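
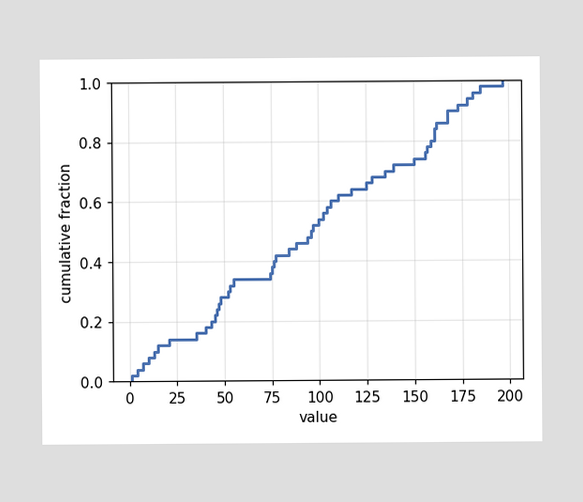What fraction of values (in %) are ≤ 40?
At x=40 the ECDF step is at 18%.

18%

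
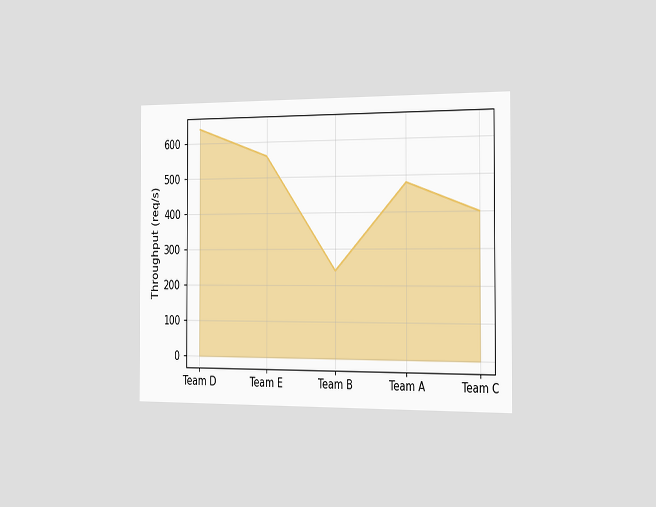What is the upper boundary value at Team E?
560req/s

The chart is viewed slightly from the right. At Team E the upper boundary is at 560req/s.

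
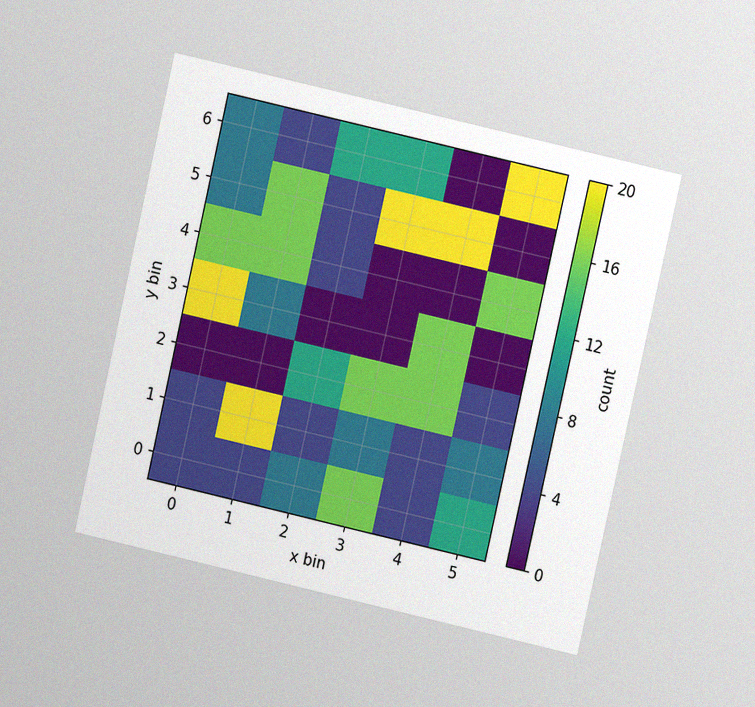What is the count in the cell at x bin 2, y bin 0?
The chart is tilted about 13° clockwise and viewed at a slight angle, with some photo noise. Matching the cell (2, 0) against the colorbar gives 8.

8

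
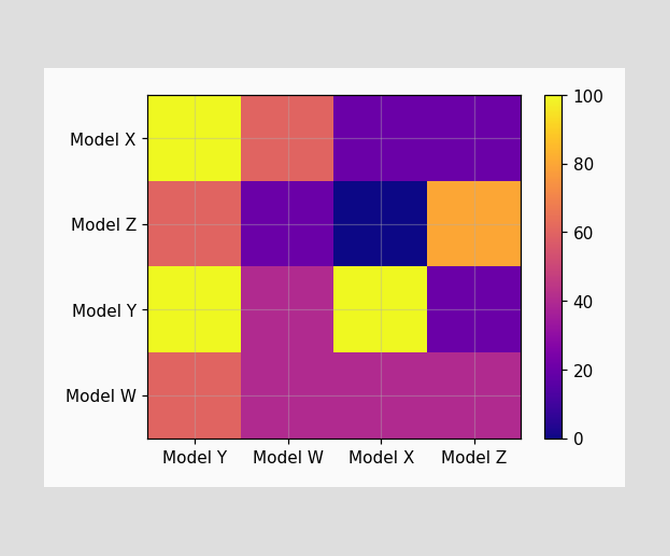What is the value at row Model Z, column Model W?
Matching cell (Model Z, Model W) against the colorbar gives 20.

20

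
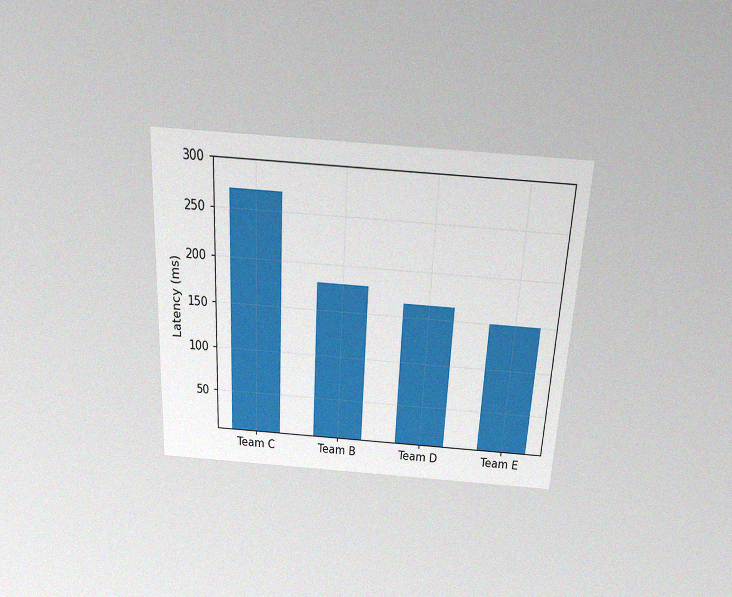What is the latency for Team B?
180ms

The chart is tilted about 3° clockwise and viewed slightly from above, with some photo noise. Reading along the chart's y-axis, the Team B bar reaches 180ms.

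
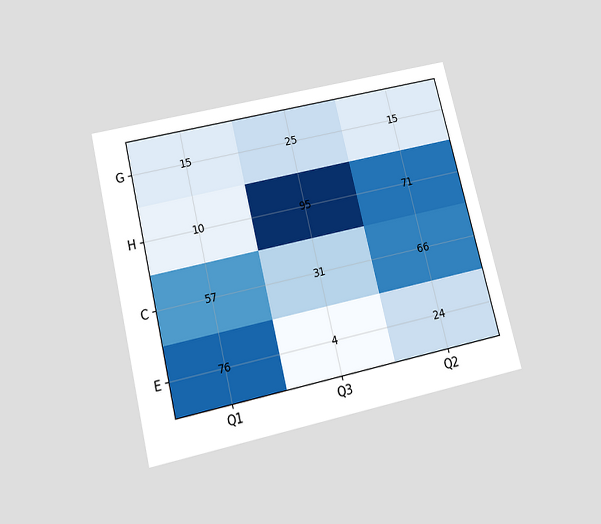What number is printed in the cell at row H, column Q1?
The chart is tilted about 14° counter-clockwise and viewed slightly from below. The (H, Q1) cell reads 10.

10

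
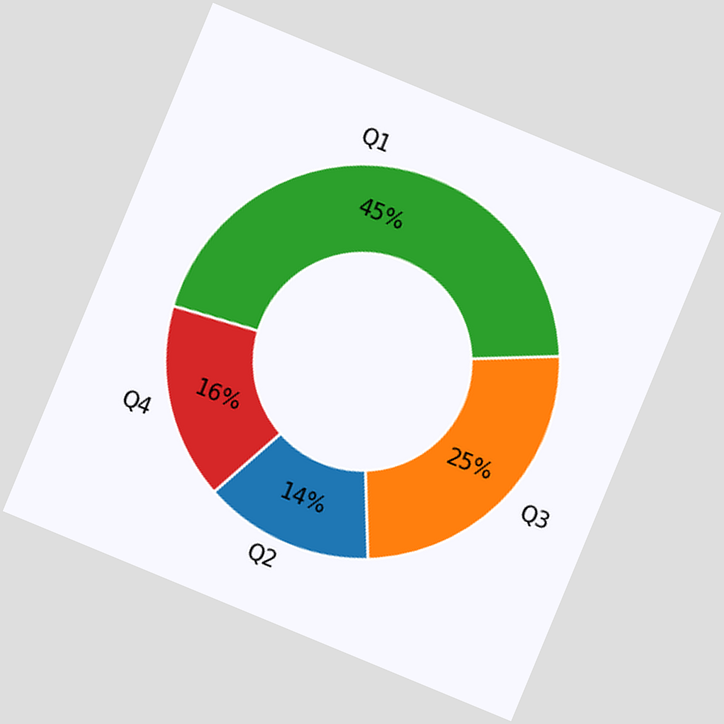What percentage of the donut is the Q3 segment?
25%

The chart is tilted about 22° clockwise. The Q3 segment takes up 25% of the ring.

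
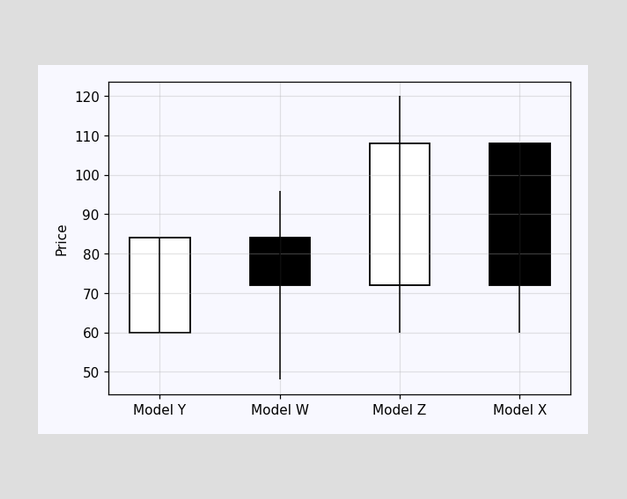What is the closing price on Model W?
72

The Model W candle closes at 72.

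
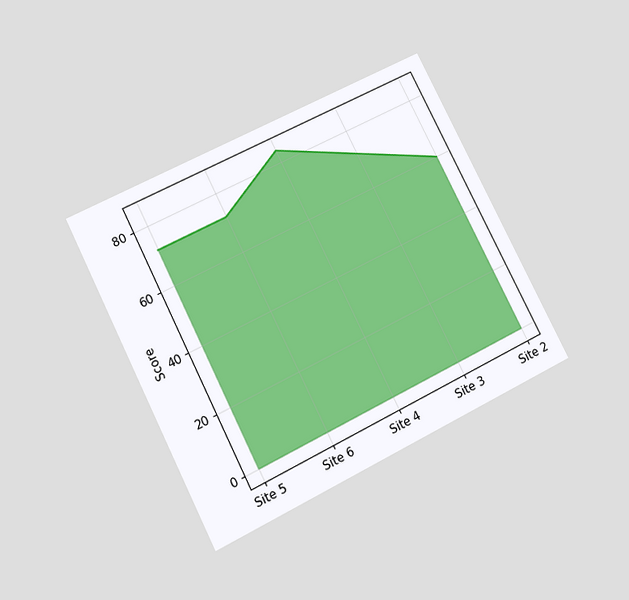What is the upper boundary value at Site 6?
The chart is tilted about 26° counter-clockwise and viewed at a slight angle. At Site 6 the upper boundary is at 72.

72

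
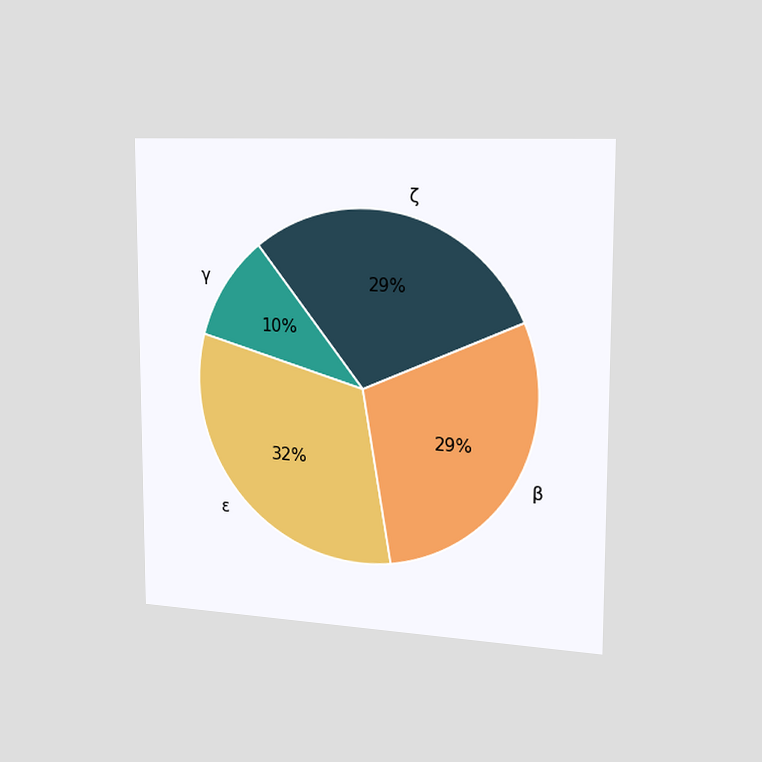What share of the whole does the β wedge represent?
The chart is viewed slightly from the right. The β slice takes up 29% of the pie.

29%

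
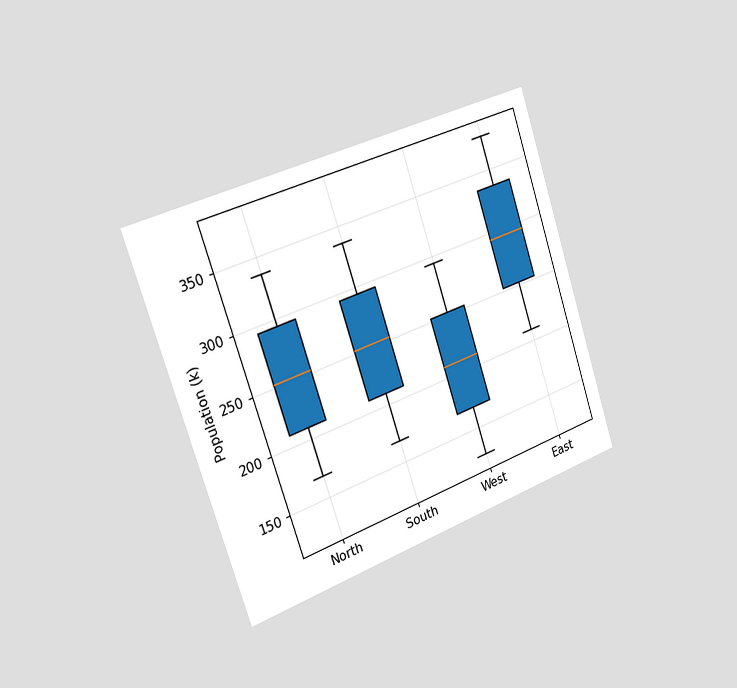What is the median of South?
The chart is tilted about 18° counter-clockwise and viewed slightly from the left. The median line in the South box sits at 252k.

252k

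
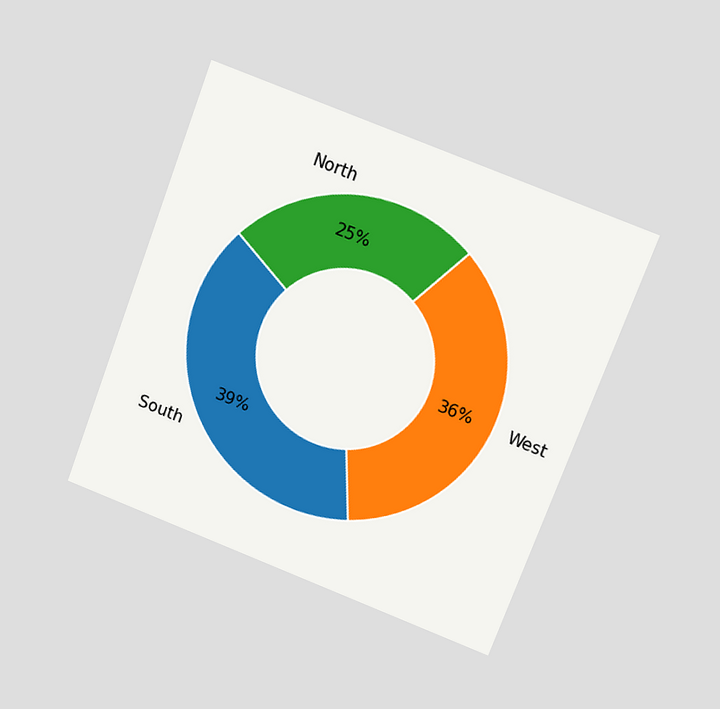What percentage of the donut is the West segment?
36%

The chart is tilted about 21° clockwise and viewed at a slight angle. The West segment takes up 36% of the ring.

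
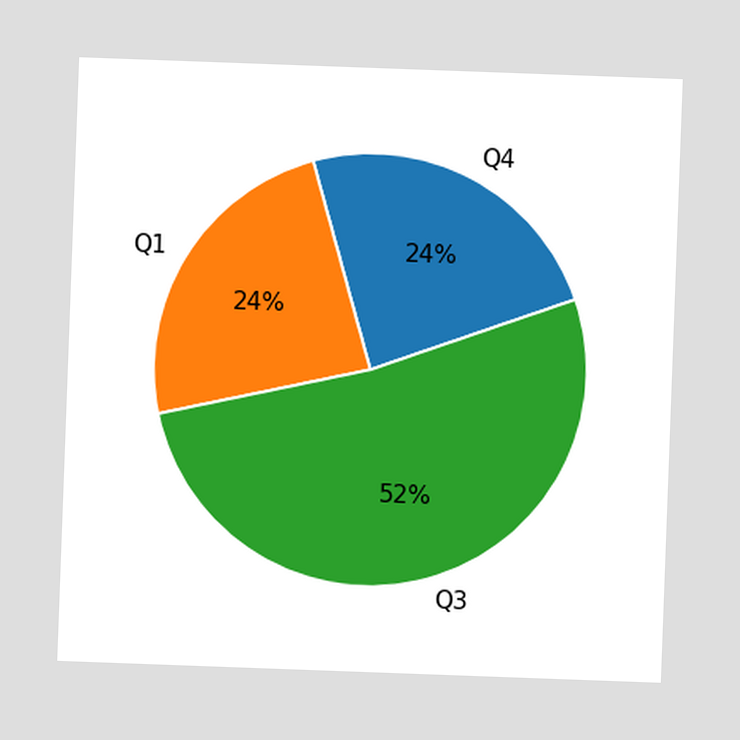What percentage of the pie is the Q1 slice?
24%

The chart is tilted about 2° clockwise. The Q1 slice takes up 24% of the pie.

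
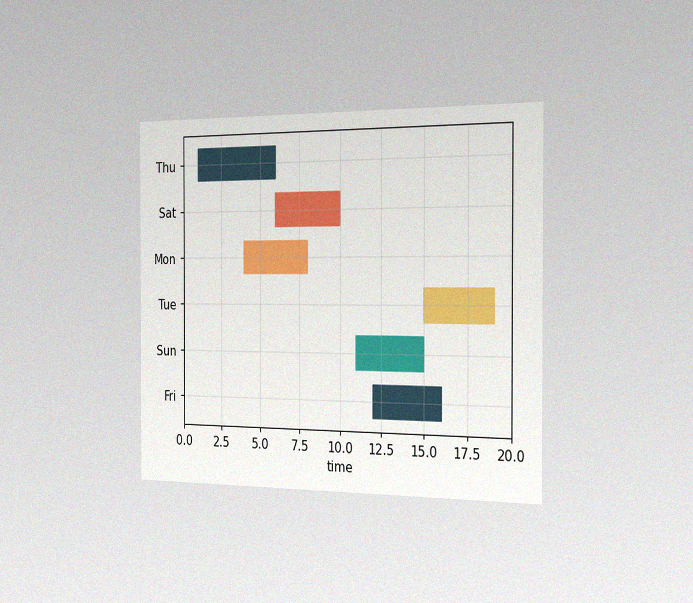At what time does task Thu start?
1

The chart is viewed slightly from the right, with some photo noise. The Thu bar begins at t=1.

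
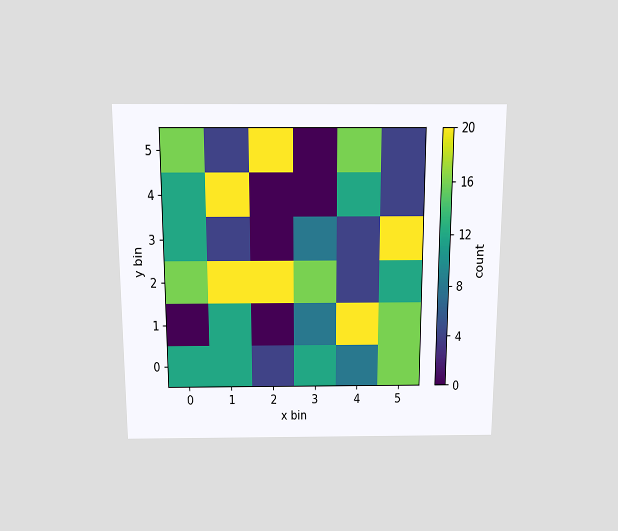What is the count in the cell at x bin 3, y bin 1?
8

The chart is viewed slightly from above. Matching the cell (3, 1) against the colorbar gives 8.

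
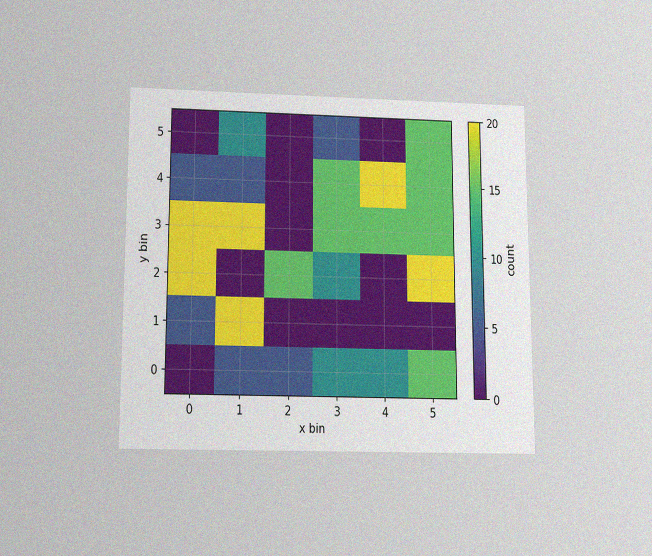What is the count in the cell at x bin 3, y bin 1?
The chart is viewed slightly from below, with some photo noise. Matching the cell (3, 1) against the colorbar gives 0.

0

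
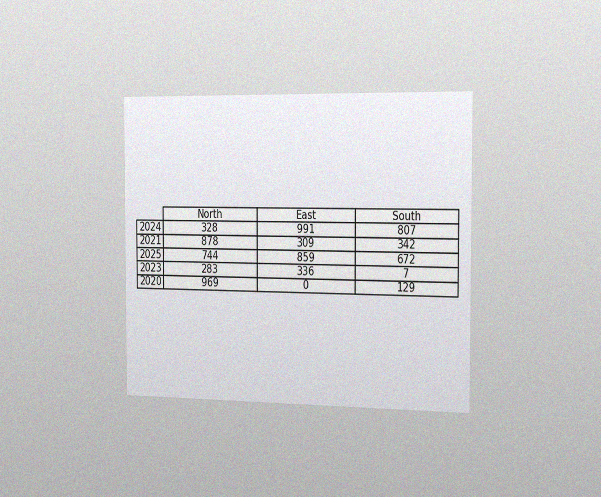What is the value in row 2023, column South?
The chart is viewed slightly from the right, with some photo noise. The (2023, South) cell reads 7.

7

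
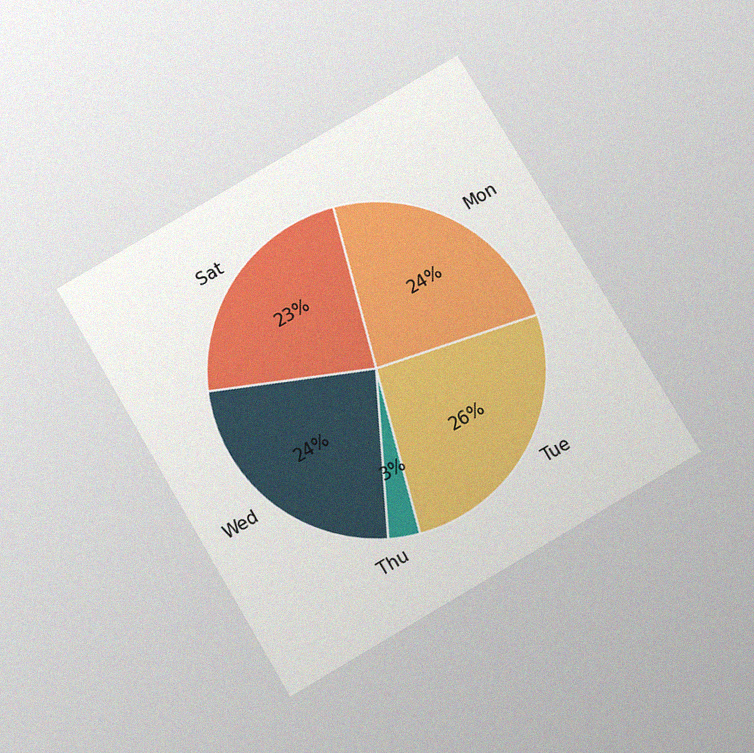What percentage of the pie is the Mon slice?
The chart is tilted about 31° counter-clockwise and viewed slightly from below, with some photo noise. The Mon slice takes up 24% of the pie.

24%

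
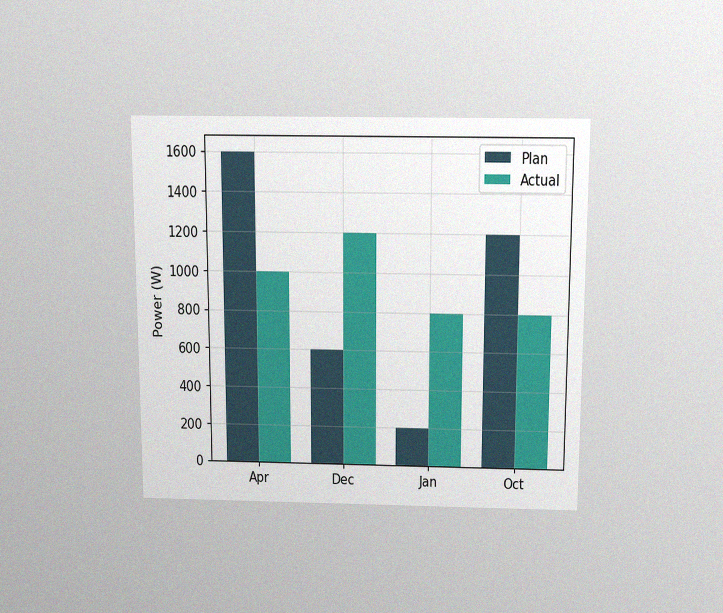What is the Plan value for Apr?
1600W

The chart is viewed slightly from above, with some photo noise. The Plan bar at Apr reaches 1600W on the y-axis.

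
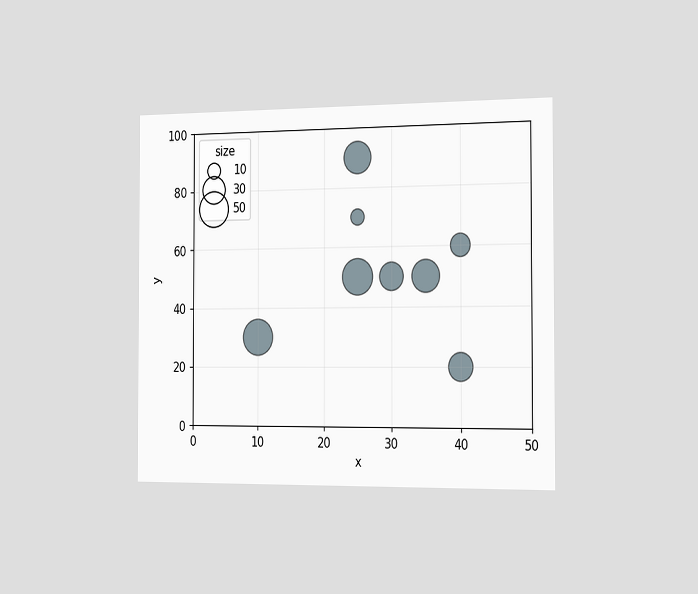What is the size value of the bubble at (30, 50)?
The chart is viewed slightly from the right. Matching the bubble at (30, 50) against the size legend gives 30.

30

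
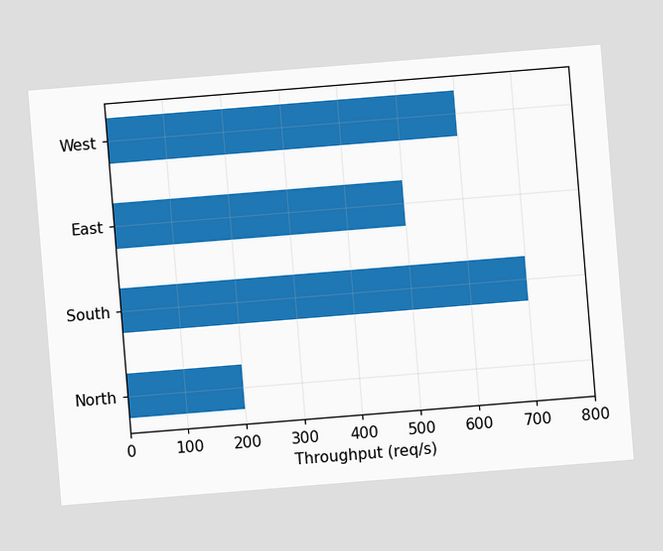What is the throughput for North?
The chart is tilted about 5° counter-clockwise. Reading along the chart's x-axis, the North bar reaches 200req/s.

200req/s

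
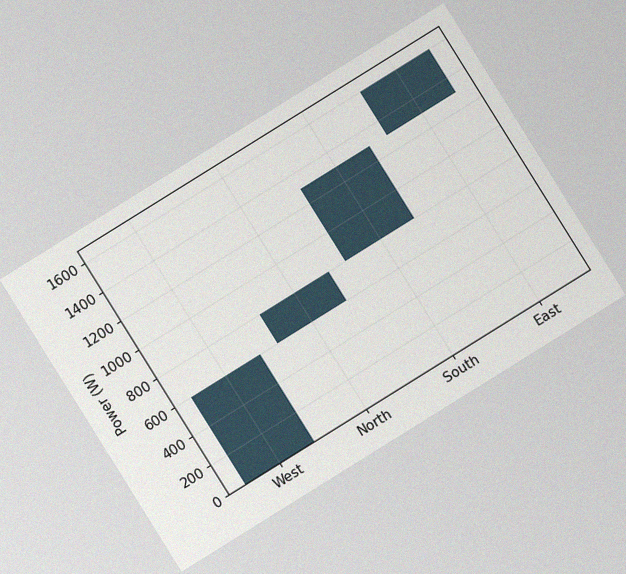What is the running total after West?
The chart is tilted about 32° counter-clockwise, with some photo noise. After West the running total reaches 600W.

600W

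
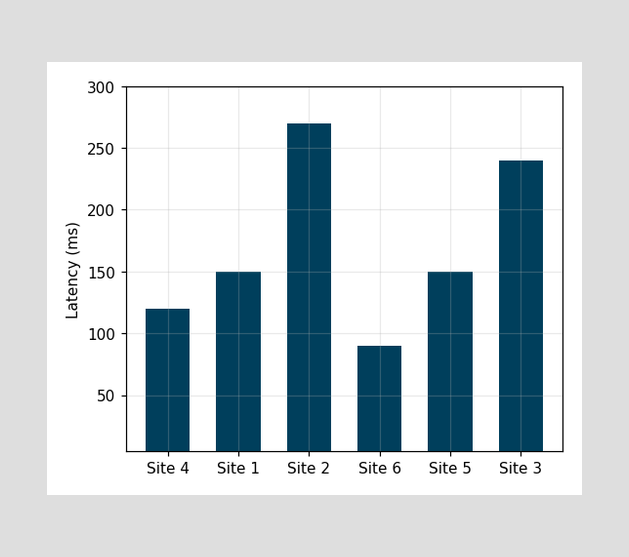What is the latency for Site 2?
Reading along the chart's y-axis, the Site 2 bar reaches 270ms.

270ms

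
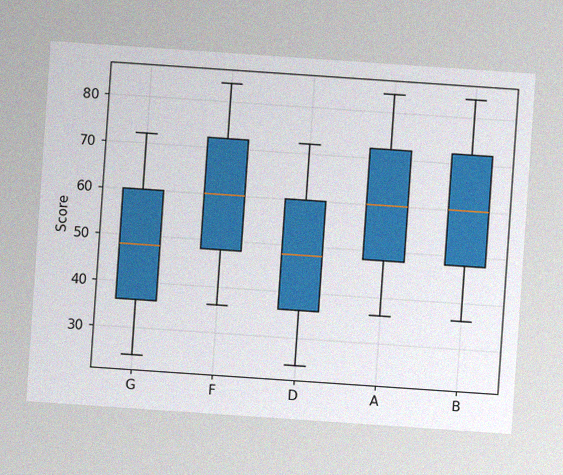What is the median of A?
60

The chart is tilted about 4° clockwise, with some photo noise. The median line in the A box sits at 60.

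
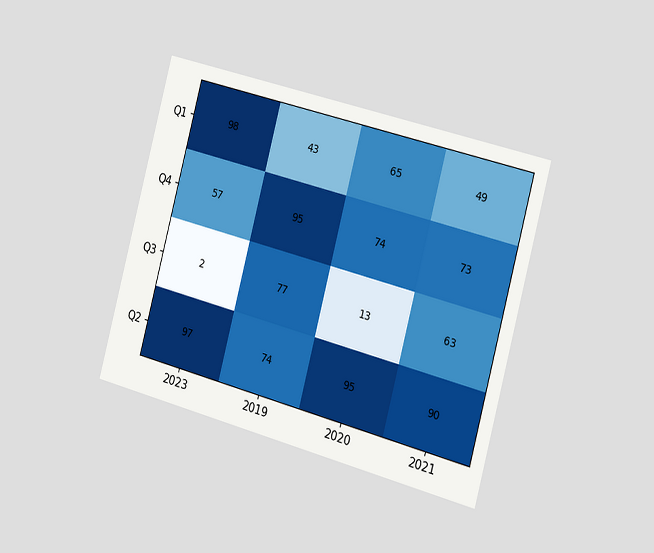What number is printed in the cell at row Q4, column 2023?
The chart is tilted about 15° clockwise and viewed slightly from the right. The (Q4, 2023) cell reads 57.

57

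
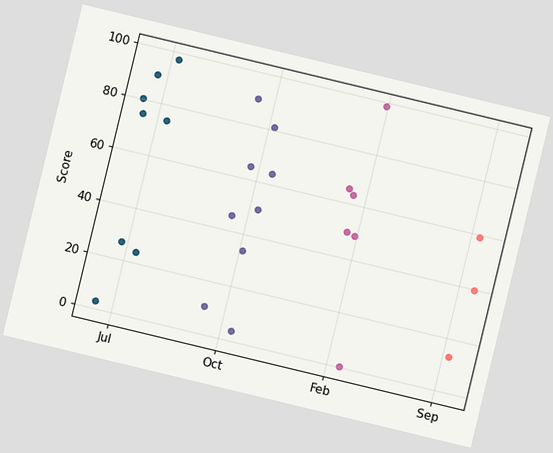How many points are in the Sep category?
The chart is tilted about 14° clockwise. Counting the markers in the Sep column gives 3.

3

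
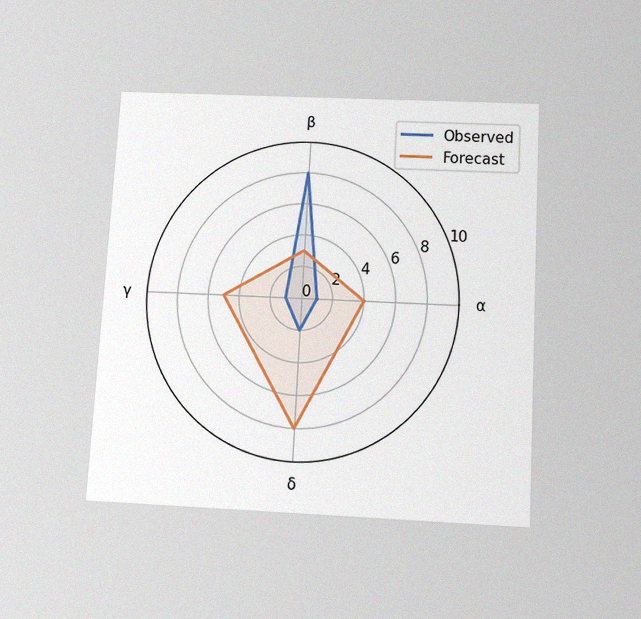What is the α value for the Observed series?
1

The chart is tilted about 3° clockwise and viewed slightly from below, with some photo noise. On the α axis, Observed reaches 1.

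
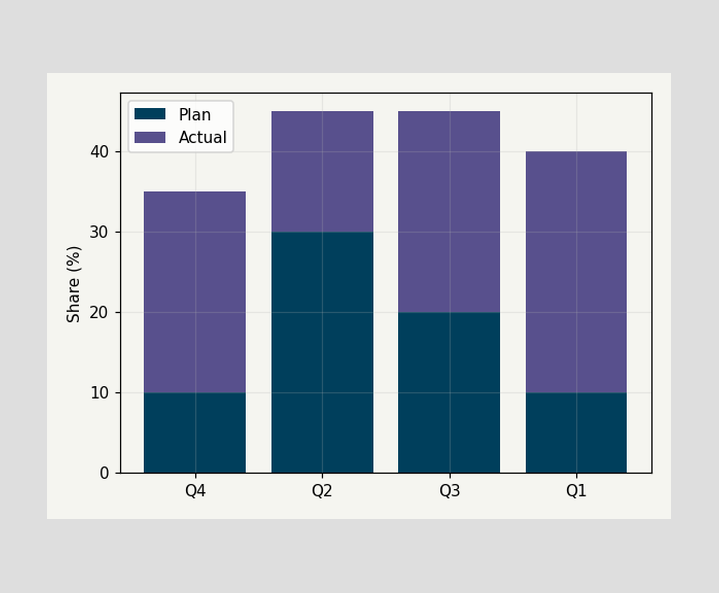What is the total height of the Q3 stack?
45%

The Q3 stack's top reaches 45% on the y-axis.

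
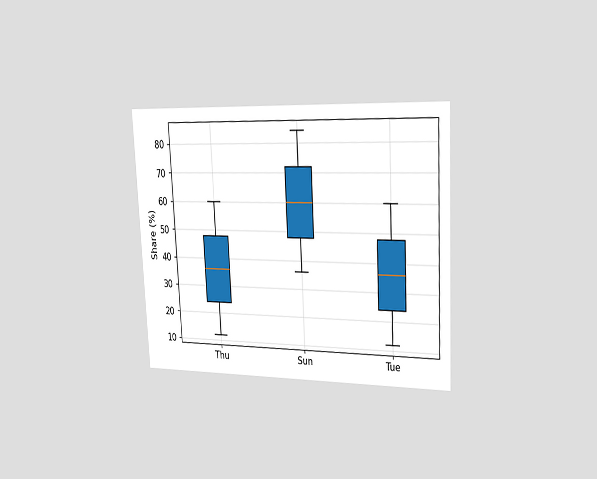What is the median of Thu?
36%

The chart is tilted about 3° counter-clockwise and viewed slightly from the right. The median line in the Thu box sits at 36%.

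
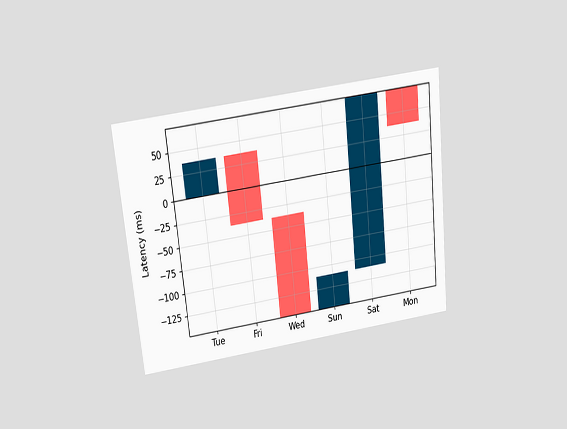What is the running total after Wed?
-148ms

The chart is tilted about 6° counter-clockwise and viewed slightly from above. After Wed the running total reaches -148ms.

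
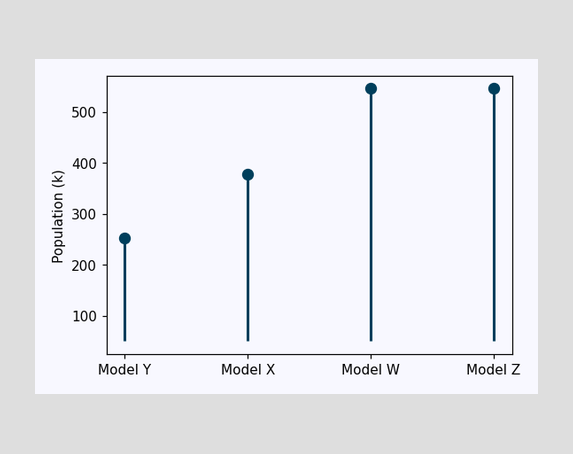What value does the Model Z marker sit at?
546k

The Model Z marker sits at 546k.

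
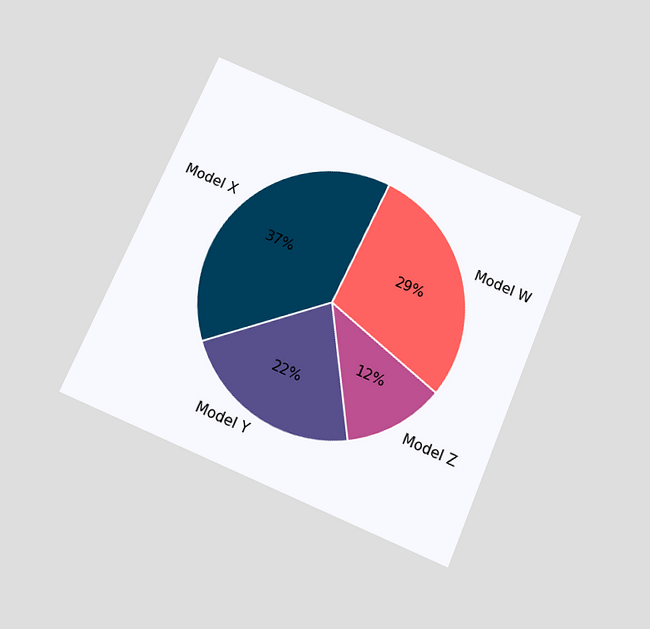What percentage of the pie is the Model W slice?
The chart is tilted about 23° clockwise and viewed slightly from below. The Model W slice takes up 29% of the pie.

29%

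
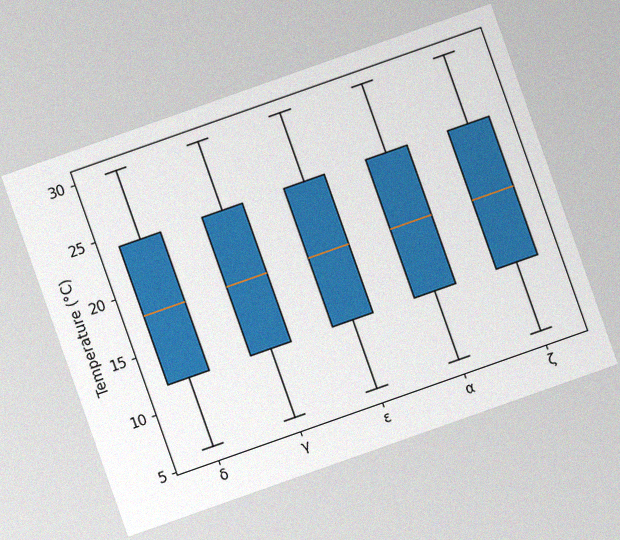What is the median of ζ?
18°C

The chart is tilted about 19° counter-clockwise, with some photo noise. The median line in the ζ box sits at 18°C.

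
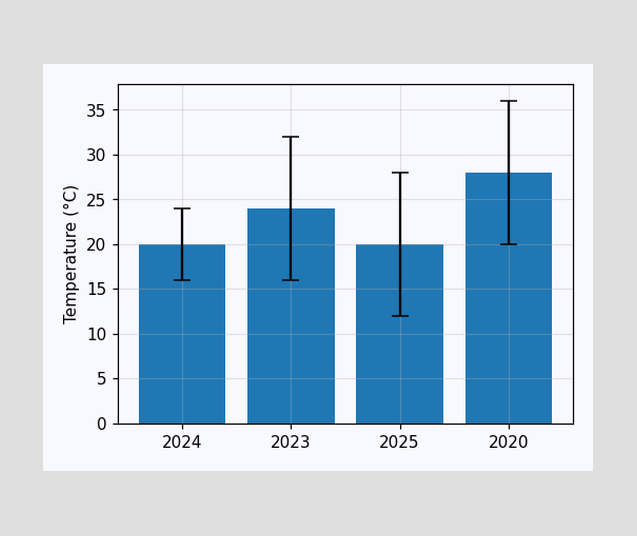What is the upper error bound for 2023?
The 2023 bar's upper whisker reaches 32°C.

32°C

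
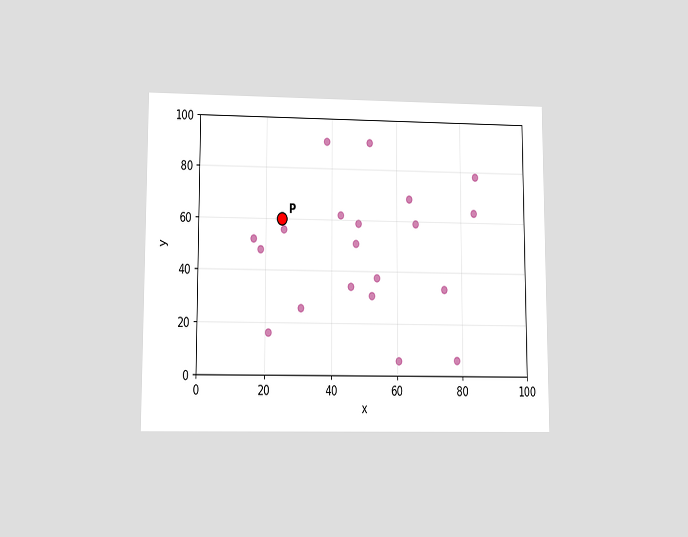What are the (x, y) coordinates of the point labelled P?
The chart is viewed at a slight angle. Following the gridlines from P to each axis, P sits at (25, 60).

(25, 60)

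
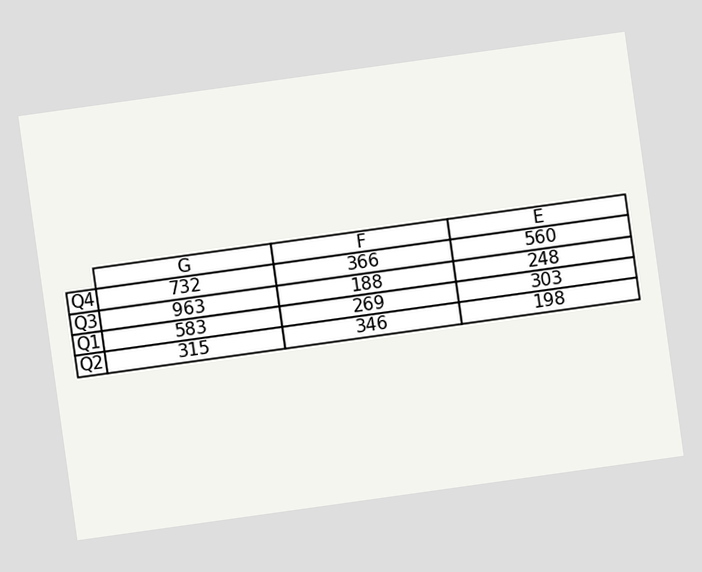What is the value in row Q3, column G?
963

The chart is tilted about 8° counter-clockwise. The (Q3, G) cell reads 963.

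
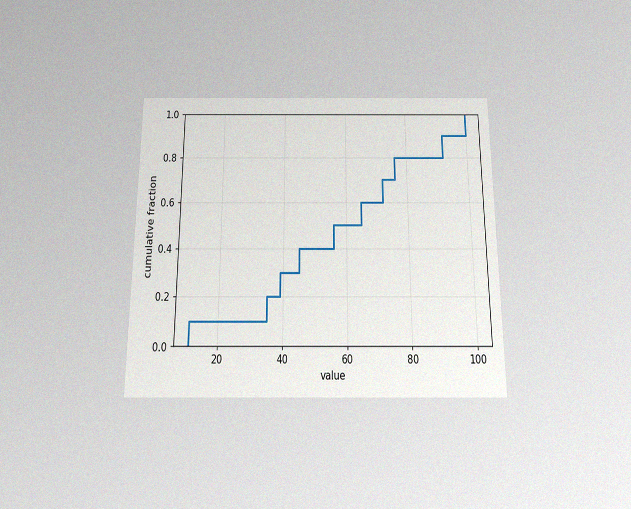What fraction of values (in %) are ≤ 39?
The chart is viewed slightly from below, with some photo noise. At x=39 the ECDF step is at 30%.

30%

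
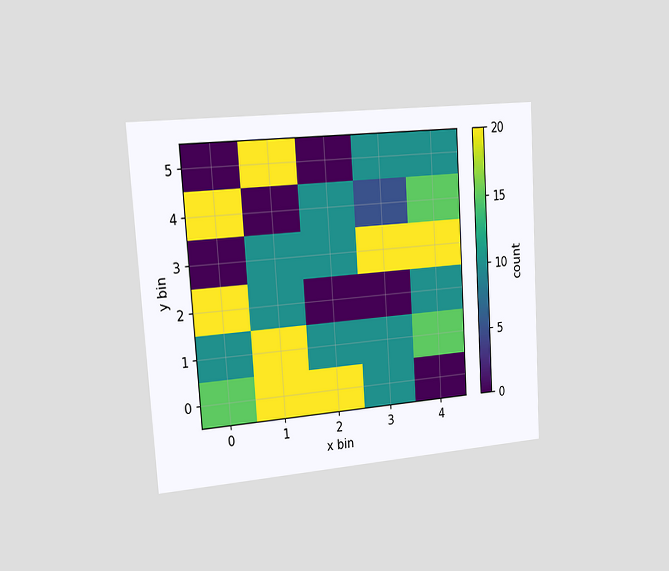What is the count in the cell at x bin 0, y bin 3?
The chart is tilted about 4° counter-clockwise and viewed slightly from the left. Matching the cell (0, 3) against the colorbar gives 0.

0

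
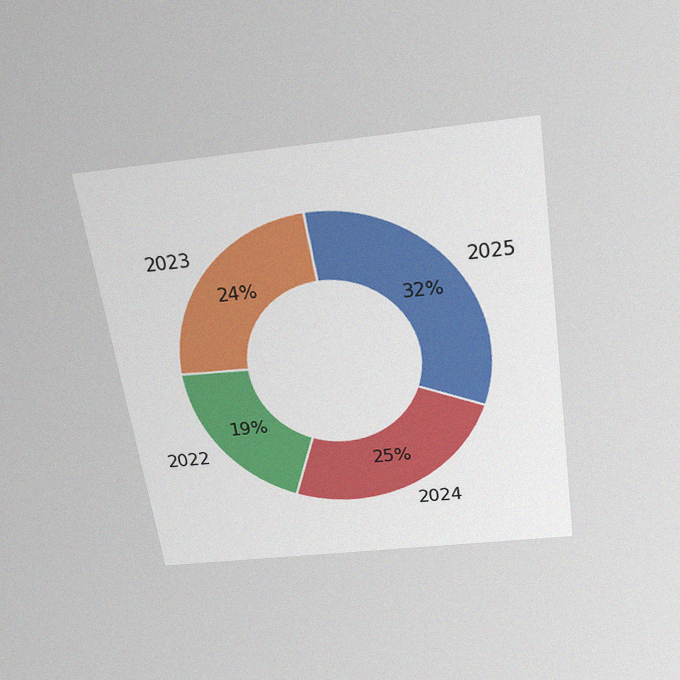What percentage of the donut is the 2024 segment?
The chart is tilted about 8° counter-clockwise and viewed slightly from above, with some photo noise. The 2024 segment takes up 25% of the ring.

25%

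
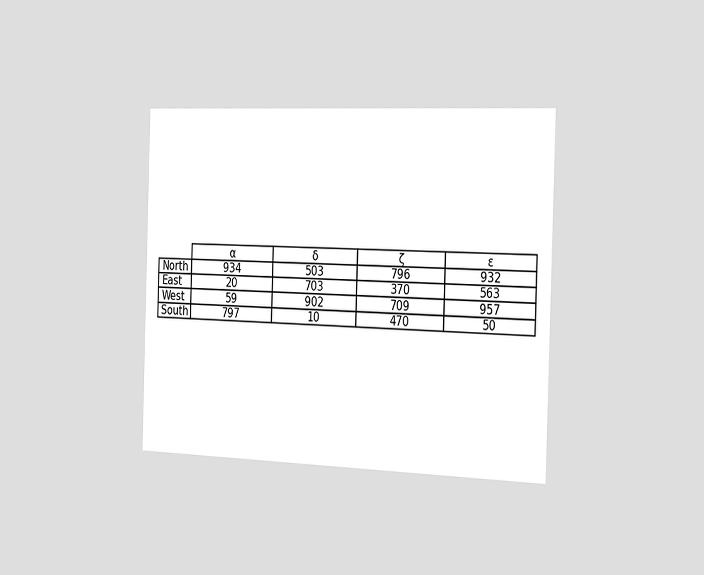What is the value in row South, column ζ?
The chart is viewed slightly from the right. The (South, ζ) cell reads 470.

470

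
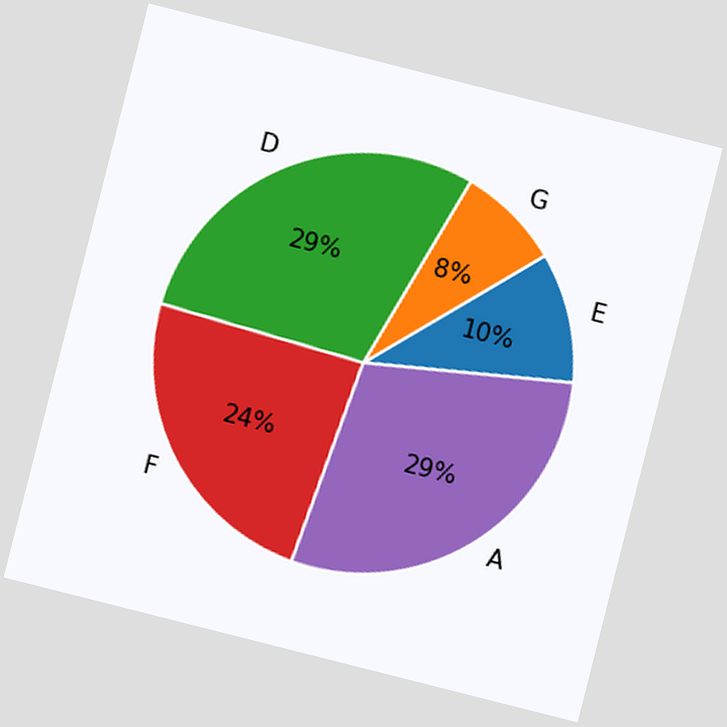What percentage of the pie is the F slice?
24%

The chart is tilted about 14° clockwise. The F slice takes up 24% of the pie.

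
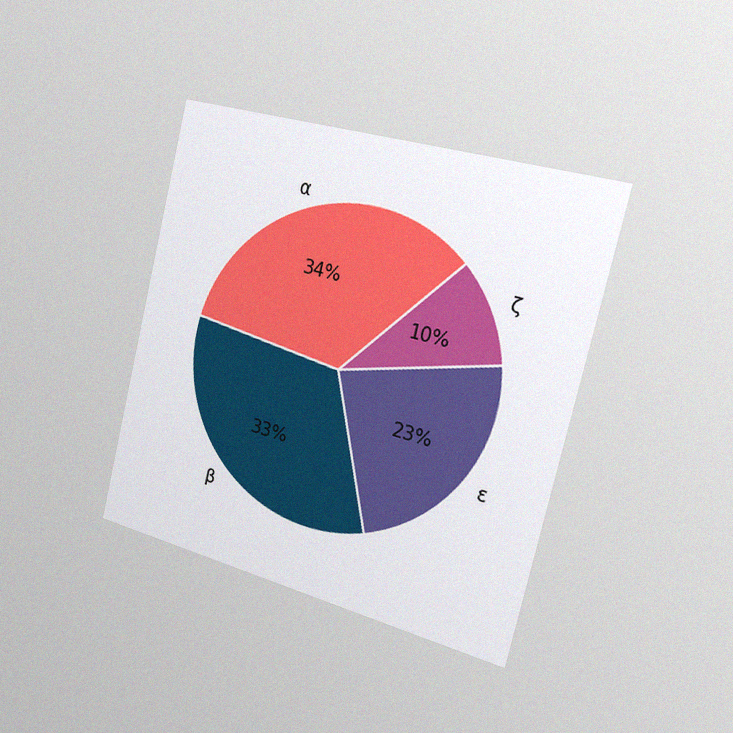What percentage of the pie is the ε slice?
23%

The chart is tilted about 14° clockwise and viewed slightly from the right, with some photo noise. The ε slice takes up 23% of the pie.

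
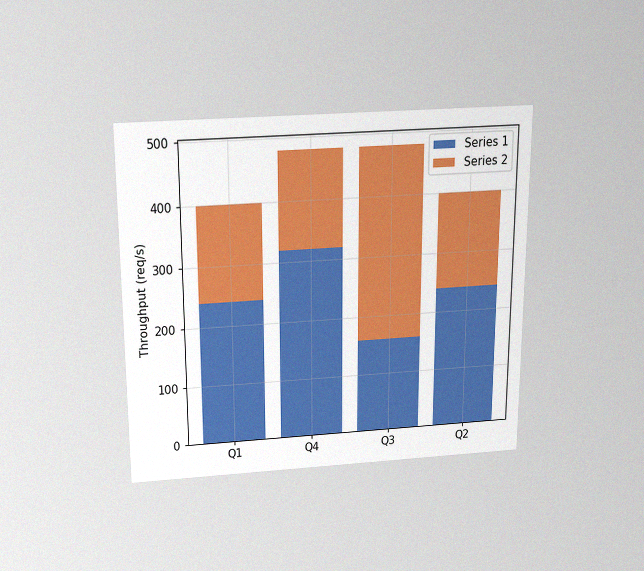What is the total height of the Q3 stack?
480req/s

The chart is viewed slightly from above, with some photo noise. The Q3 stack's top reaches 480req/s on the y-axis.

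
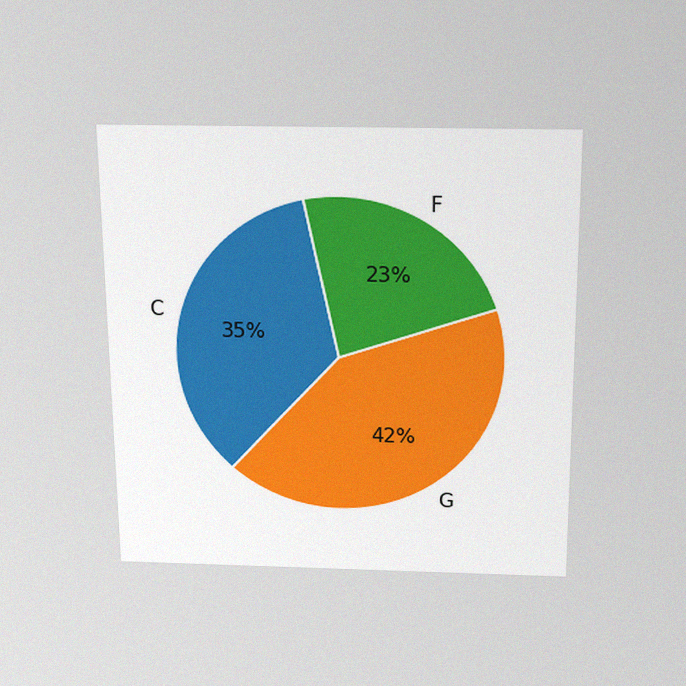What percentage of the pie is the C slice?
35%

The chart is viewed slightly from above, with some photo noise. The C slice takes up 35% of the pie.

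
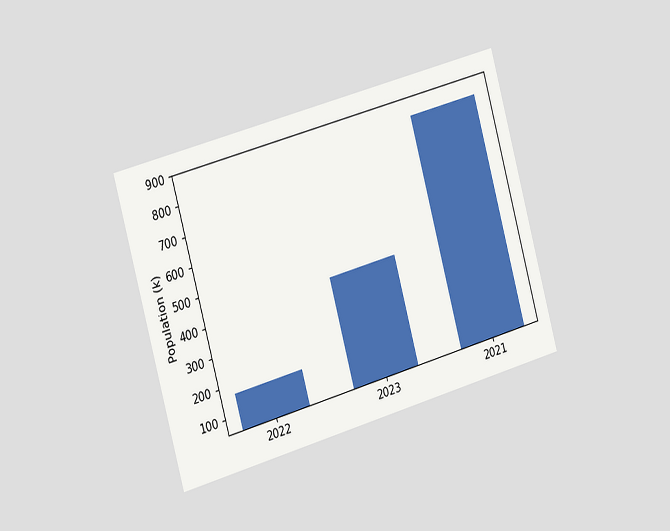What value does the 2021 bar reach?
840k

The chart is tilted about 16° counter-clockwise and viewed slightly from the left. Reading along the chart's y-axis, the 2021 bar reaches 840k.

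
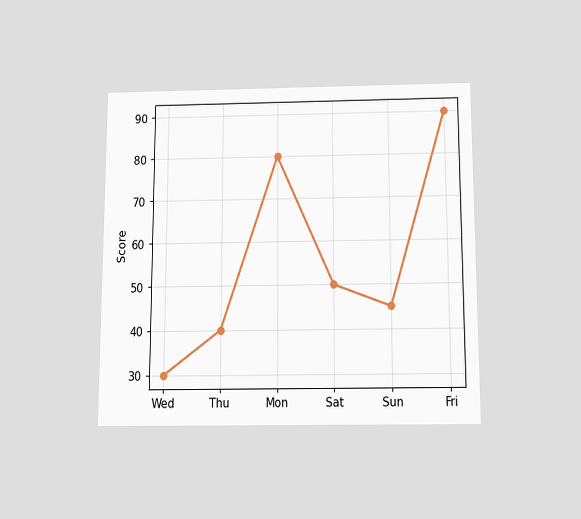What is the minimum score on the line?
30

The chart is viewed slightly from below. The lowest point is at Wed, and reading across to the y-axis gives 30.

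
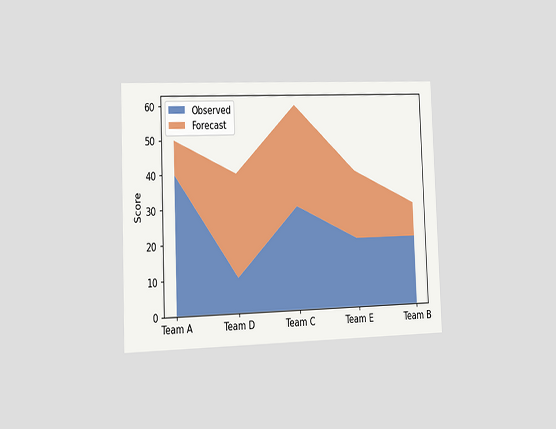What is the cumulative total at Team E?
40

The chart is tilted about 2° counter-clockwise and viewed slightly from the left. The stacked total at Team E reaches 40.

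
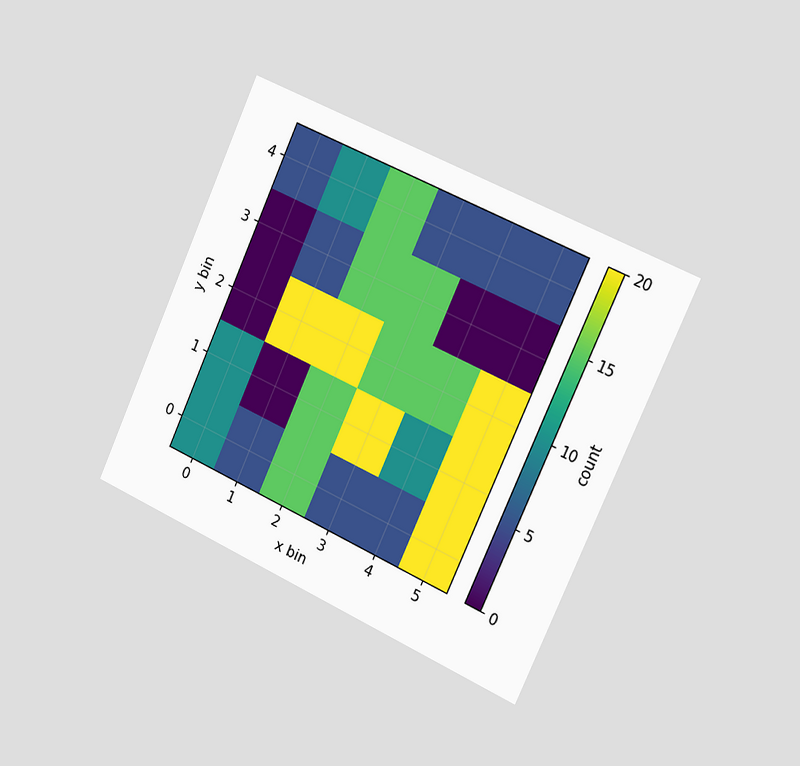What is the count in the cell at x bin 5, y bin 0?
The chart is tilted about 24° clockwise and viewed slightly from the right. Matching the cell (5, 0) against the colorbar gives 20.

20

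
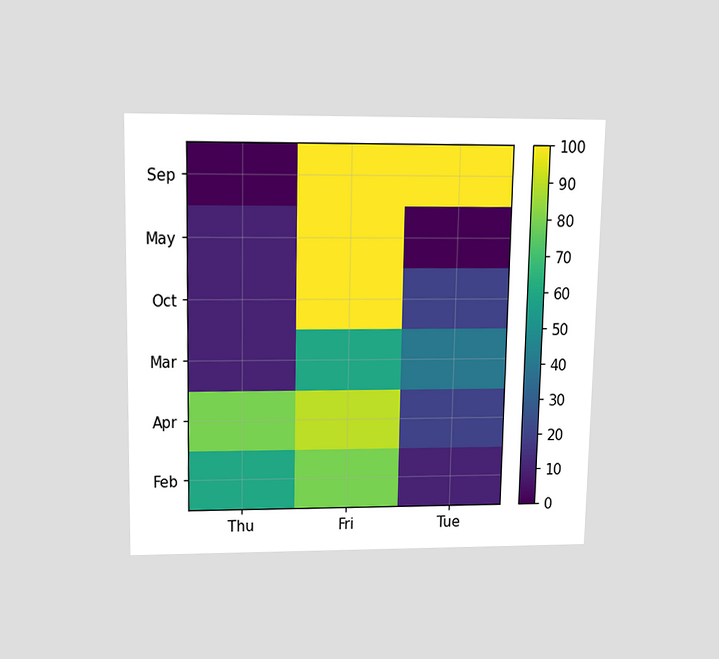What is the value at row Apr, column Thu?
The chart is viewed slightly from above. Matching cell (Apr, Thu) against the colorbar gives 80.

80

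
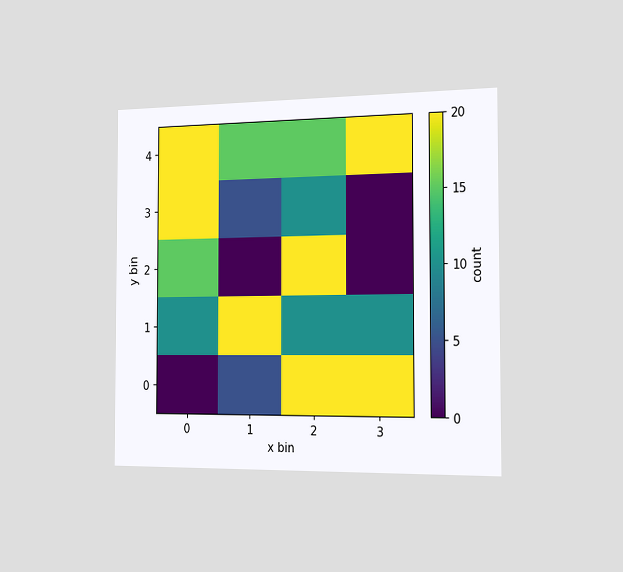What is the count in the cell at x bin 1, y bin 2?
The chart is viewed slightly from the right. Matching the cell (1, 2) against the colorbar gives 0.

0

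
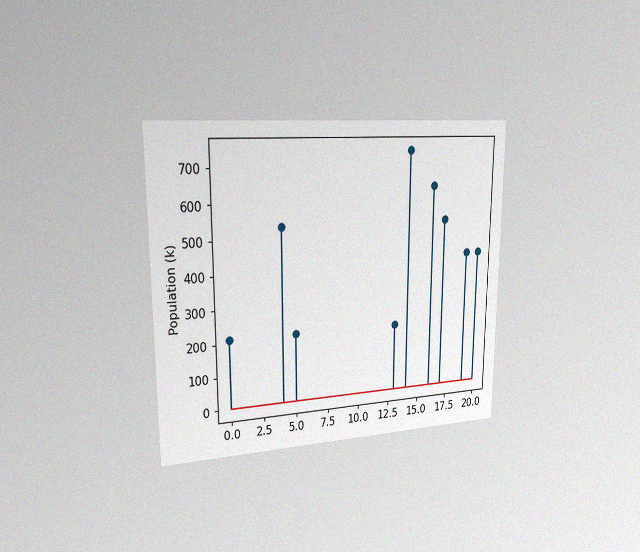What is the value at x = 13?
The chart is viewed slightly from the left, with some photo noise. The stem at x=13 reaches 212k.

212k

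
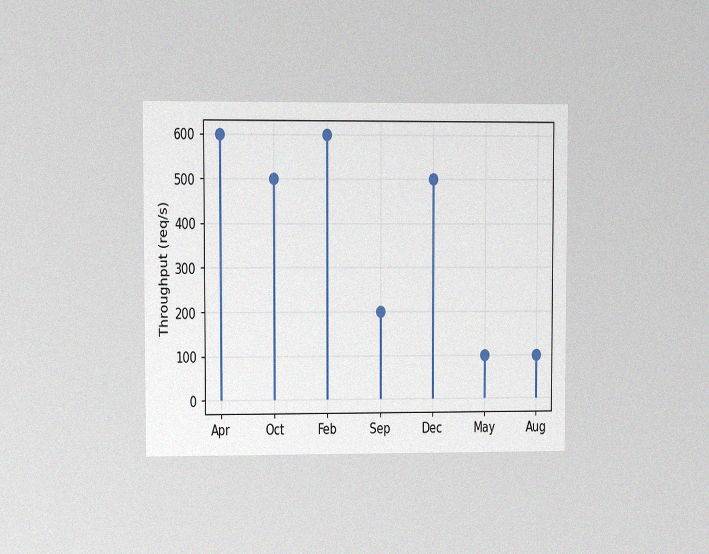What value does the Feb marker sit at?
The chart is viewed at a slight angle, with some photo noise. The Feb marker sits at 600req/s.

600req/s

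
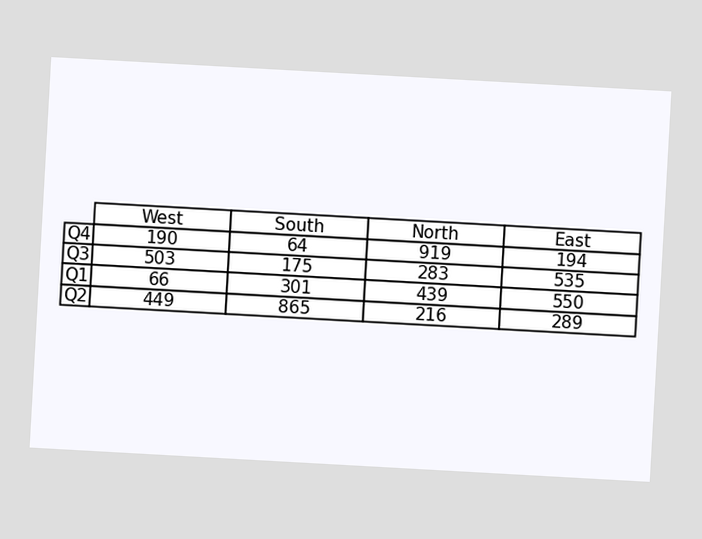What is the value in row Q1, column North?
The chart is tilted about 3° clockwise. The (Q1, North) cell reads 439.

439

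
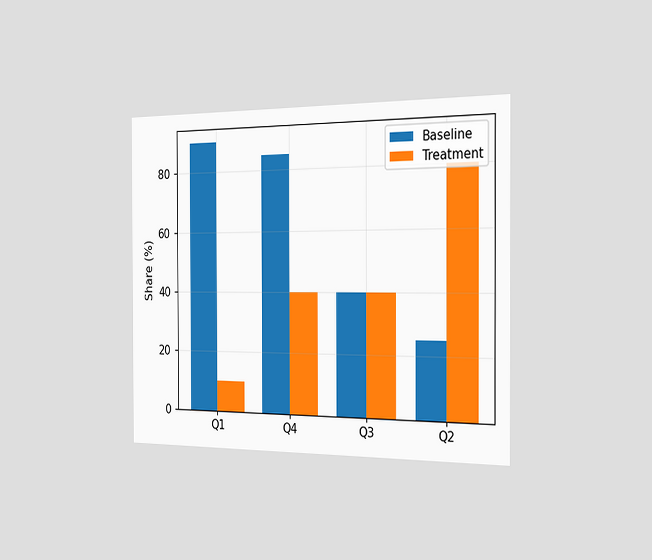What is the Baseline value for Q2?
25%

The chart is viewed slightly from the right. The Baseline bar at Q2 reaches 25% on the y-axis.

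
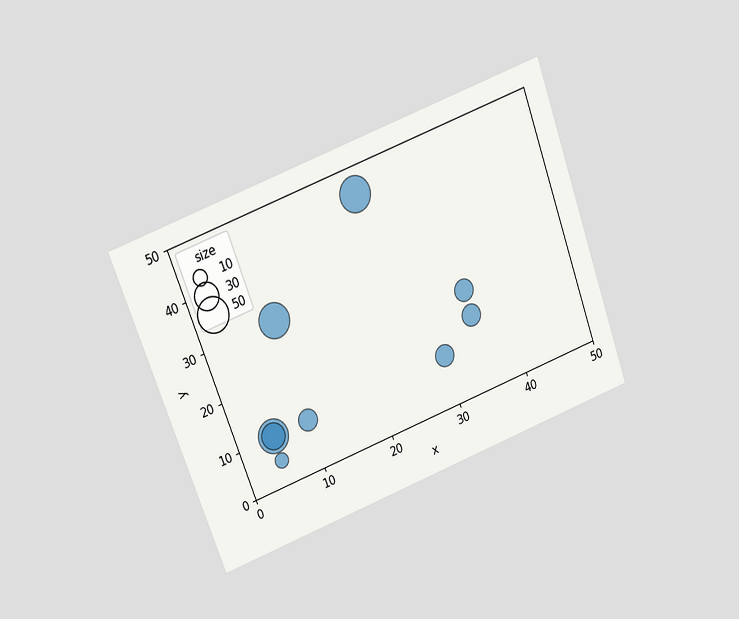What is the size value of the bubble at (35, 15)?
The chart is tilted about 21° counter-clockwise and viewed at a slight angle. Matching the bubble at (35, 15) against the size legend gives 20.

20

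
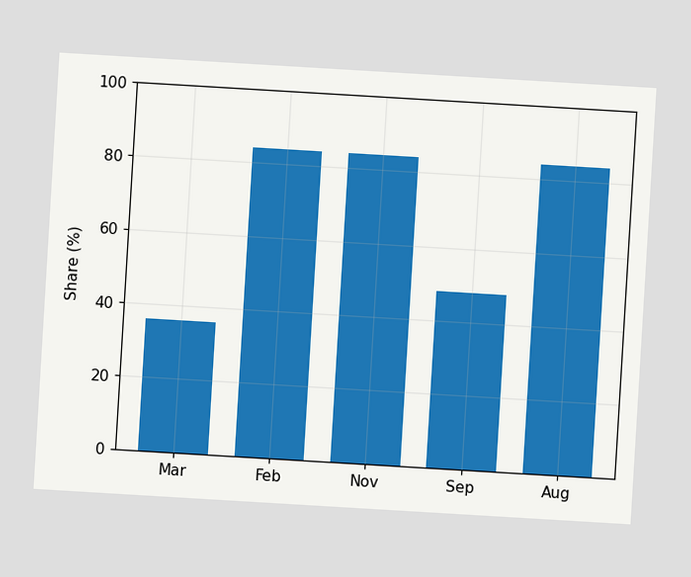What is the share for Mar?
36%

The chart is tilted about 3° clockwise. Reading along the chart's y-axis, the Mar bar reaches 36%.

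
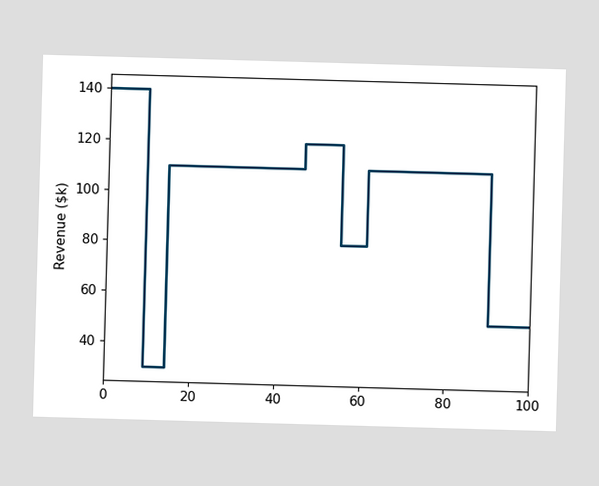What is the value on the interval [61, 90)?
On [61, 90) the step sits at $110k.

$110k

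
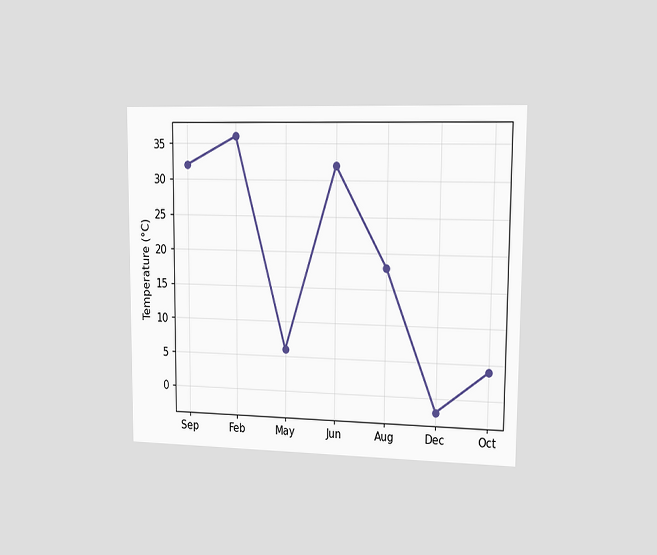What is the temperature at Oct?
The chart is viewed slightly from the right. At Oct, the line is at 4°C.

4°C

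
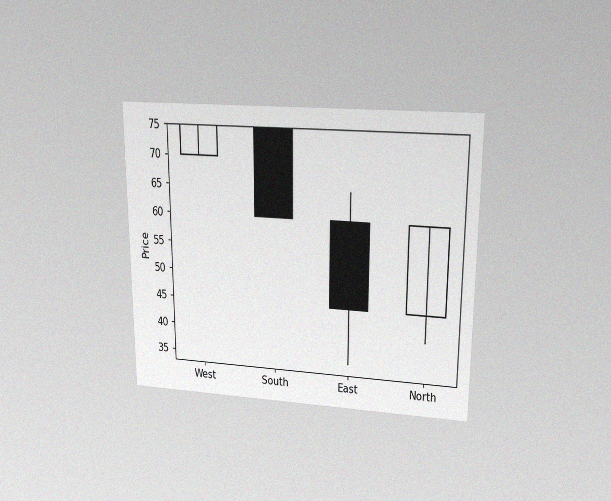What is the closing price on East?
The chart is viewed slightly from above, with some photo noise. The East candle closes at 45.

45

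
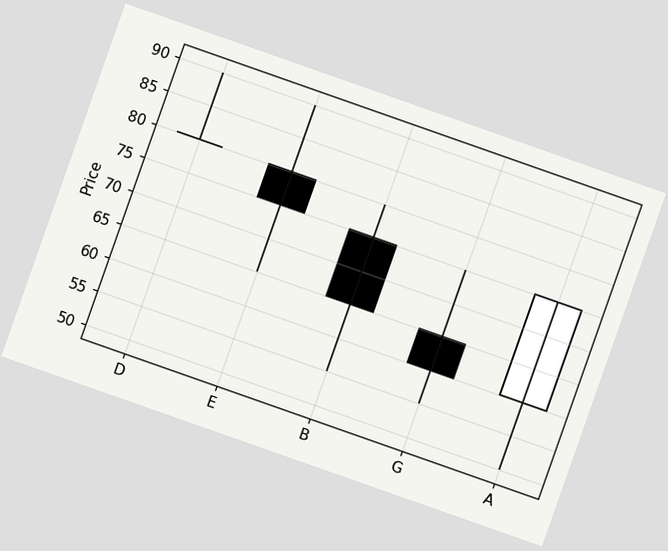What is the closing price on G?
The chart is tilted about 19° clockwise. The G candle closes at 60.

60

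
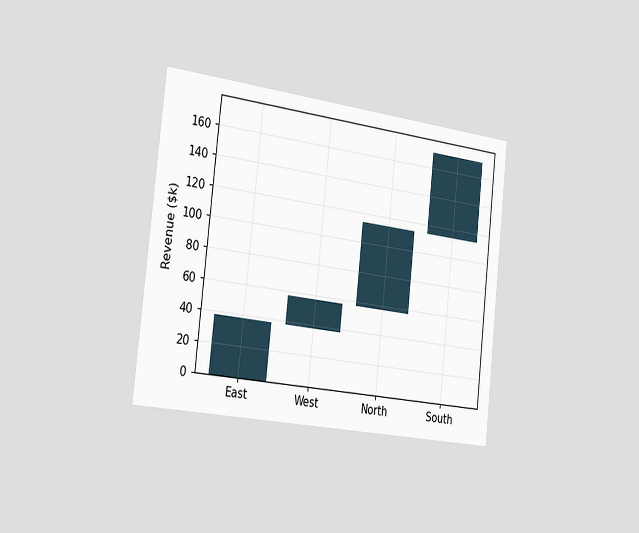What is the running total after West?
$57k

The chart is tilted about 6° clockwise and viewed slightly from the left. After West the running total reaches $57k.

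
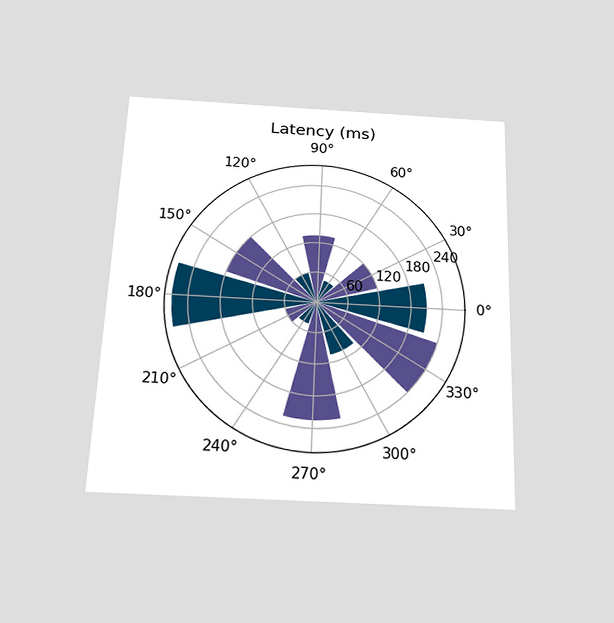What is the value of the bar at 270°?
225ms

The chart is tilted about 2° clockwise and viewed slightly from below. The bar at 270° reaches 225ms on the radial axis.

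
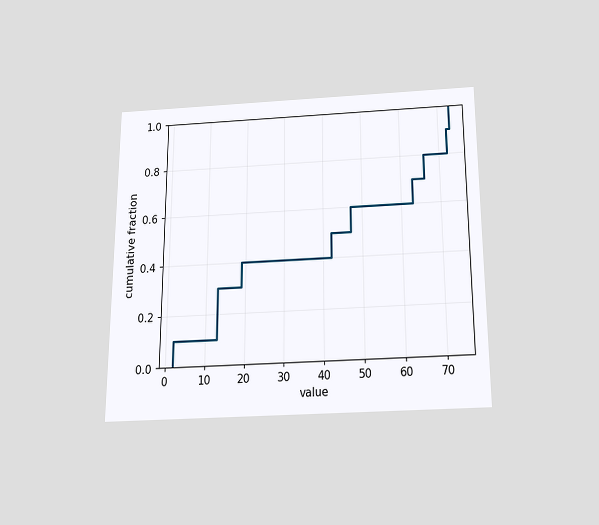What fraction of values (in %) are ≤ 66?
80%

The chart is viewed slightly from below. At x=66 the ECDF step is at 80%.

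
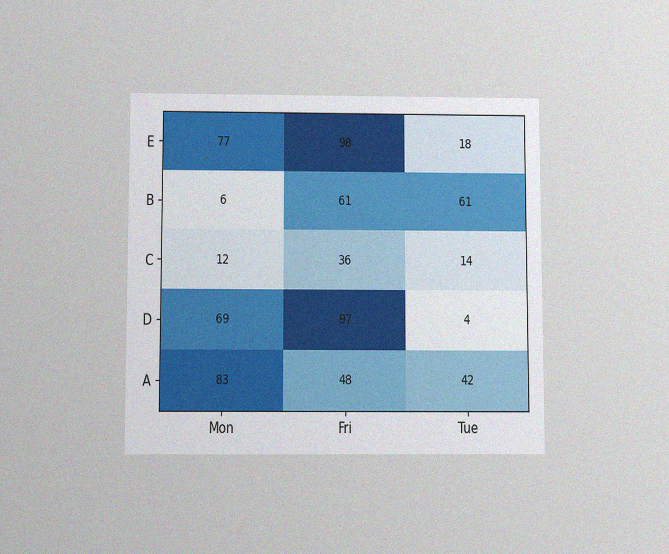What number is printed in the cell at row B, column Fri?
61

The chart is viewed slightly from below, with some photo noise. The (B, Fri) cell reads 61.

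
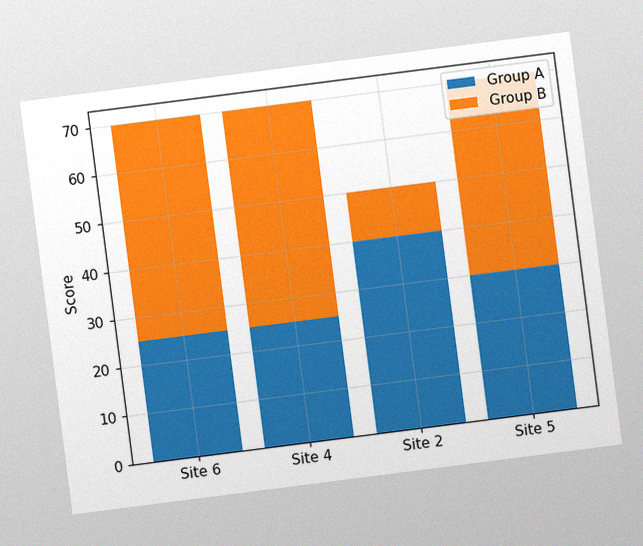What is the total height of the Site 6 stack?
The chart is tilted about 7° counter-clockwise, with some photo noise. The Site 6 stack's top reaches 70 on the y-axis.

70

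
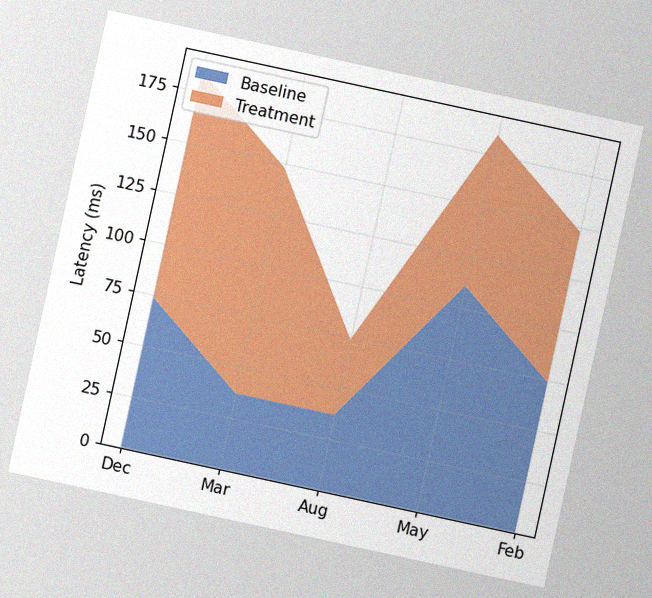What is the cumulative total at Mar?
148ms

The chart is tilted about 12° clockwise, with some photo noise. The stacked total at Mar reaches 148ms.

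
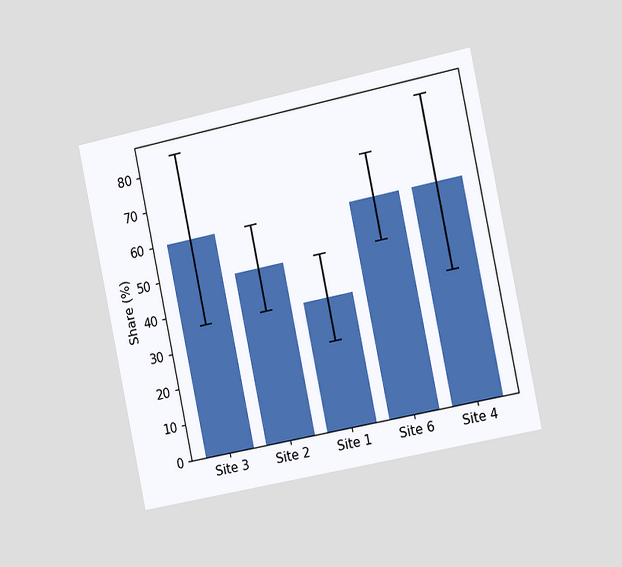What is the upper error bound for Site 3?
The chart is tilted about 12° counter-clockwise and viewed slightly from the right. The Site 3 bar's upper whisker reaches 84%.

84%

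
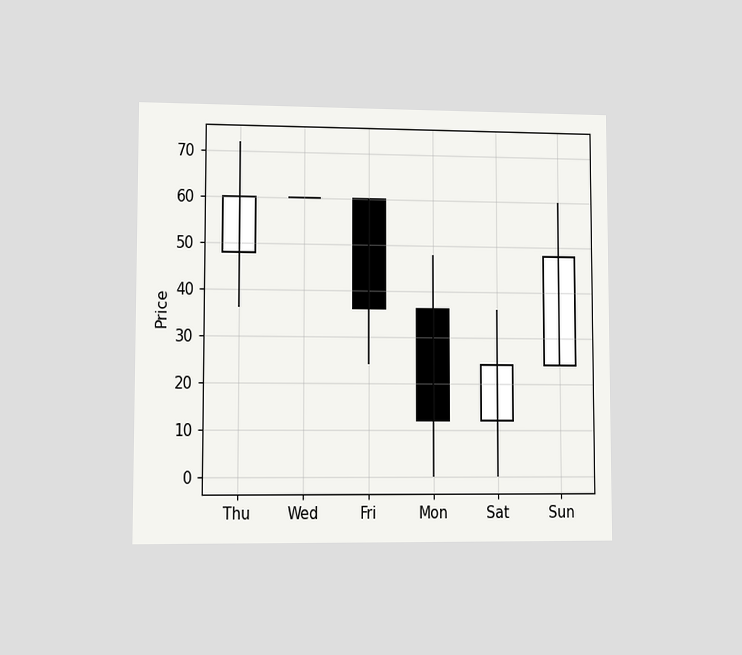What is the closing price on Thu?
The chart is viewed at a slight angle. The Thu candle closes at 60.

60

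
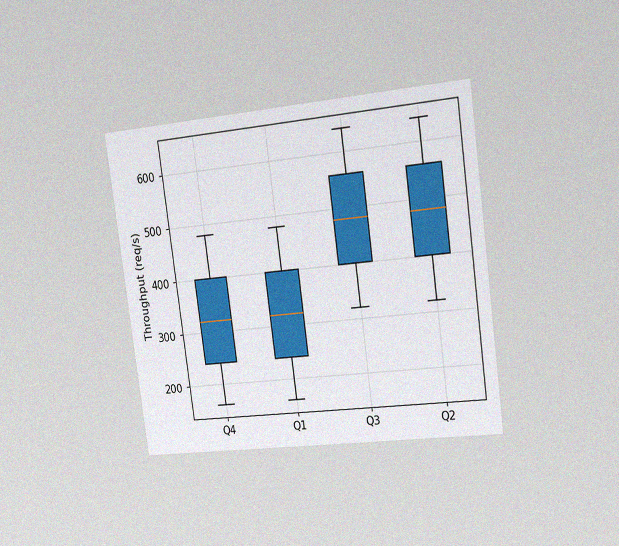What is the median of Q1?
320req/s

The chart is tilted about 8° counter-clockwise and viewed slightly from the right, with some photo noise. The median line in the Q1 box sits at 320req/s.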